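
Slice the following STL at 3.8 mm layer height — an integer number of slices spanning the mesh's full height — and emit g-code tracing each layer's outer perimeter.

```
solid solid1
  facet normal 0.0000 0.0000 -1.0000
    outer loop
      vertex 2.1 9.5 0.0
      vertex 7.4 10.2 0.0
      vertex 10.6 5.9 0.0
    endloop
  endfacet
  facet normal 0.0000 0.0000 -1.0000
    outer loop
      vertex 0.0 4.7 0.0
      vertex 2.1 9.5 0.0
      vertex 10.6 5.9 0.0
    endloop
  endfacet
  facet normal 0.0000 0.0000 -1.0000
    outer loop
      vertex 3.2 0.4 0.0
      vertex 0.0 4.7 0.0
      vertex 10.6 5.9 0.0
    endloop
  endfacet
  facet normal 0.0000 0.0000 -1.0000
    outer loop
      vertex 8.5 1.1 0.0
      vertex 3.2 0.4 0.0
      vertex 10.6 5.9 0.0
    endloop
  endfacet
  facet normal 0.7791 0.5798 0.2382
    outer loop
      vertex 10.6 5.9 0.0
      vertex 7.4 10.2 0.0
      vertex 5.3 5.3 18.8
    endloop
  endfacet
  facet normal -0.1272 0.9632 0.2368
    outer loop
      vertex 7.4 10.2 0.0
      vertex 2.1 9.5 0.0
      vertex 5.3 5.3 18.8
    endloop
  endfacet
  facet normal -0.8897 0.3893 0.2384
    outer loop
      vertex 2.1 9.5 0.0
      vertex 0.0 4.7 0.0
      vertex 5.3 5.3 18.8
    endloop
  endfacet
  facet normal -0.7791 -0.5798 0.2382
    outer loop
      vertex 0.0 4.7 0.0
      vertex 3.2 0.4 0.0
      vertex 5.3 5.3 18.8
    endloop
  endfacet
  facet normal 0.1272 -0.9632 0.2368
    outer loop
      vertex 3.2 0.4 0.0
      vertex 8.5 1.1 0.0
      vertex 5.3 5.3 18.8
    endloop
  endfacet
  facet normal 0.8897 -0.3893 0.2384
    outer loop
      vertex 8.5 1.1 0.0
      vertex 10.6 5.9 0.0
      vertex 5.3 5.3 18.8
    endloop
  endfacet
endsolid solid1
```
; perimeter-only toolpath
G21 ; units = mm
G90 ; absolute positioning
G28 ; home
; layer 1
G0 Z3.8
G0 X9.5 Y5.8
G1 X7.0 Y9.2
G1 X2.7 Y8.7
G1 X1.1 Y4.8
G1 X3.6 Y1.4
G1 X7.9 Y1.9
G1 X9.5 Y5.8
; layer 2
G0 Z7.5
G0 X8.5 Y5.7
G1 X6.6 Y8.2
G1 X3.4 Y7.8
G1 X2.1 Y4.9
G1 X4.0 Y2.4
G1 X7.2 Y2.8
G1 X8.5 Y5.7
; layer 3
G0 Z11.3
G0 X7.4 Y5.5
G1 X6.1 Y7.3
G1 X4.0 Y7.0
G1 X3.2 Y5.1
G1 X4.5 Y3.3
G1 X6.6 Y3.6
G1 X7.4 Y5.5
; layer 4
G0 Z15.0
G0 X6.4 Y5.4
G1 X5.7 Y6.3
G1 X4.7 Y6.1
G1 X4.2 Y5.2
G1 X4.9 Y4.3
G1 X5.9 Y4.5
G1 X6.4 Y5.4
M2 ; end

The solid is a regular 6-sided pyramid, base circumscribed radius ≈ 5.3 mm, apex at z ≈ 18.8 mm. Slicing at Δz = 3.8 mm — 5 equal slices spanning the solid's height, so layer i sits at z = i·h/5 — gives 4 non-empty perimeters. Each is a 6-segment closed polygon; G0 lifts to the layer z and rapids to the start vertex, then G1 traces the edges. The cross-section shrinks linearly with z (the slice at the apex is degenerate and omitted).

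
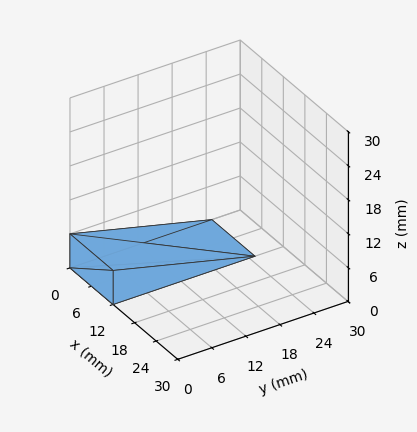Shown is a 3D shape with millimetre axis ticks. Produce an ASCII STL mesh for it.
Reading the render: the shape is a wedge (ramp): 12 × 25 mm base, rising to 6 mm along the y=0 edge and sloping linearly to z=0 at y=25 (dimensions read to the nearest mm from the axis ticks). For the STL, each face is triangulated and given an outward normal.

solid part
  facet normal 0.0000 0.0000 -1.0000
    outer loop
      vertex 12.000 25.000 0.000
      vertex 12.000 0.000 0.000
      vertex 0.000 0.000 0.000
    endloop
  endfacet
  facet normal 0.0000 0.0000 -1.0000
    outer loop
      vertex 0.000 25.000 0.000
      vertex 12.000 25.000 0.000
      vertex 0.000 0.000 0.000
    endloop
  endfacet
  facet normal 0.0000 -1.0000 0.0000
    outer loop
      vertex 0.000 0.000 0.000
      vertex 12.000 0.000 0.000
      vertex 12.000 0.000 6.000
    endloop
  endfacet
  facet normal 0.0000 -1.0000 0.0000
    outer loop
      vertex 0.000 0.000 0.000
      vertex 12.000 0.000 6.000
      vertex 0.000 0.000 6.000
    endloop
  endfacet
  facet normal 0.0000 0.2334 0.9724
    outer loop
      vertex 0.000 0.000 6.000
      vertex 12.000 0.000 6.000
      vertex 12.000 25.000 0.000
    endloop
  endfacet
  facet normal 0.0000 0.2334 0.9724
    outer loop
      vertex 0.000 0.000 6.000
      vertex 12.000 25.000 0.000
      vertex 0.000 25.000 0.000
    endloop
  endfacet
  facet normal -1.0000 0.0000 0.0000
    outer loop
      vertex 0.000 0.000 6.000
      vertex 0.000 25.000 0.000
      vertex 0.000 0.000 0.000
    endloop
  endfacet
  facet normal 1.0000 0.0000 0.0000
    outer loop
      vertex 12.000 0.000 0.000
      vertex 12.000 25.000 0.000
      vertex 12.000 0.000 6.000
    endloop
  endfacet
endsolid part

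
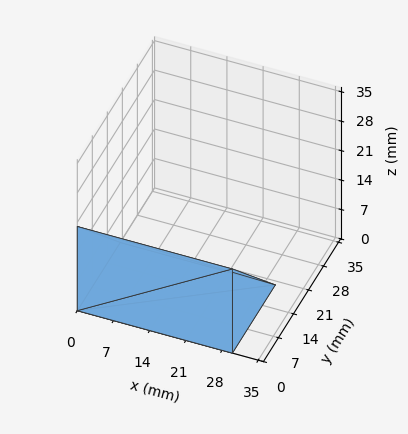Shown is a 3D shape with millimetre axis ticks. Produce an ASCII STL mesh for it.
Reading the render: the shape is a wedge (ramp): 30 × 20 mm base, rising to 20 mm along the y=0 edge and sloping linearly to z=0 at y=20 (dimensions read to the nearest mm from the axis ticks). For the STL, each face is triangulated and given an outward normal.

solid part
  facet normal 0.0000 0.0000 -1.0000
    outer loop
      vertex 30.000 20.000 0.000
      vertex 30.000 0.000 0.000
      vertex 0.000 0.000 0.000
    endloop
  endfacet
  facet normal 0.0000 0.0000 -1.0000
    outer loop
      vertex 0.000 20.000 0.000
      vertex 30.000 20.000 0.000
      vertex 0.000 0.000 0.000
    endloop
  endfacet
  facet normal 0.0000 -1.0000 0.0000
    outer loop
      vertex 0.000 0.000 0.000
      vertex 30.000 0.000 0.000
      vertex 30.000 0.000 20.000
    endloop
  endfacet
  facet normal 0.0000 -1.0000 0.0000
    outer loop
      vertex 0.000 0.000 0.000
      vertex 30.000 0.000 20.000
      vertex 0.000 0.000 20.000
    endloop
  endfacet
  facet normal 0.0000 0.7071 0.7071
    outer loop
      vertex 0.000 0.000 20.000
      vertex 30.000 0.000 20.000
      vertex 30.000 20.000 0.000
    endloop
  endfacet
  facet normal 0.0000 0.7071 0.7071
    outer loop
      vertex 0.000 0.000 20.000
      vertex 30.000 20.000 0.000
      vertex 0.000 20.000 0.000
    endloop
  endfacet
  facet normal -1.0000 0.0000 0.0000
    outer loop
      vertex 0.000 0.000 20.000
      vertex 0.000 20.000 0.000
      vertex 0.000 0.000 0.000
    endloop
  endfacet
  facet normal 1.0000 0.0000 0.0000
    outer loop
      vertex 30.000 0.000 0.000
      vertex 30.000 20.000 0.000
      vertex 30.000 0.000 20.000
    endloop
  endfacet
endsolid part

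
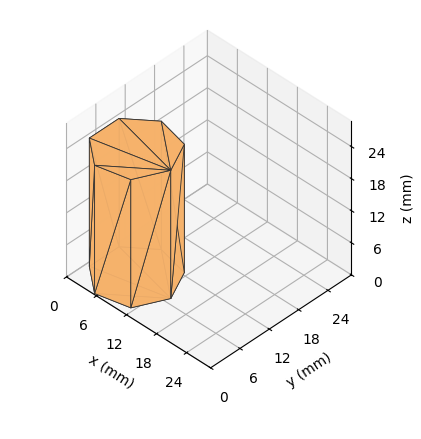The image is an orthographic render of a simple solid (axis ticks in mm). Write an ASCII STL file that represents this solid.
Reading the render: the shape is a regular 7-sided prism (a cylinder approximated with 7 flat sides), circumscribed radius ≈ 7 mm, height ≈ 24 mm (dimensions read to the nearest mm from the axis ticks). For the STL, each face is triangulated and given an outward normal.

solid part
  facet normal 0.0000 0.0000 -1.0000
    outer loop
      vertex 5.44 13.82 0.00
      vertex 11.36 12.47 0.00
      vertex 14.00 7.00 0.00
    endloop
  endfacet
  facet normal 0.0000 0.0000 -1.0000
    outer loop
      vertex 0.69 10.04 0.00
      vertex 5.44 13.82 0.00
      vertex 14.00 7.00 0.00
    endloop
  endfacet
  facet normal 0.0000 0.0000 -1.0000
    outer loop
      vertex 0.69 3.96 0.00
      vertex 0.69 10.04 0.00
      vertex 14.00 7.00 0.00
    endloop
  endfacet
  facet normal 0.0000 0.0000 -1.0000
    outer loop
      vertex 5.44 0.18 0.00
      vertex 0.69 3.96 0.00
      vertex 14.00 7.00 0.00
    endloop
  endfacet
  facet normal 0.0000 0.0000 -1.0000
    outer loop
      vertex 11.36 1.53 0.00
      vertex 5.44 0.18 0.00
      vertex 14.00 7.00 0.00
    endloop
  endfacet
  facet normal 0.0000 0.0000 1.0000
    outer loop
      vertex 14.00 7.00 24.00
      vertex 11.36 12.47 24.00
      vertex 5.44 13.82 24.00
    endloop
  endfacet
  facet normal 0.0000 0.0000 1.0000
    outer loop
      vertex 14.00 7.00 24.00
      vertex 5.44 13.82 24.00
      vertex 0.69 10.04 24.00
    endloop
  endfacet
  facet normal 0.0000 0.0000 1.0000
    outer loop
      vertex 14.00 7.00 24.00
      vertex 0.69 10.04 24.00
      vertex 0.69 3.96 24.00
    endloop
  endfacet
  facet normal 0.0000 0.0000 1.0000
    outer loop
      vertex 14.00 7.00 24.00
      vertex 0.69 3.96 24.00
      vertex 5.44 0.18 24.00
    endloop
  endfacet
  facet normal 0.0000 0.0000 1.0000
    outer loop
      vertex 14.00 7.00 24.00
      vertex 5.44 0.18 24.00
      vertex 11.36 1.53 24.00
    endloop
  endfacet
  facet normal 0.9006 0.4347 0.0000
    outer loop
      vertex 14.00 7.00 0.00
      vertex 11.36 12.47 0.00
      vertex 11.36 12.47 24.00
    endloop
  endfacet
  facet normal 0.9006 0.4347 0.0000
    outer loop
      vertex 14.00 7.00 0.00
      vertex 11.36 12.47 24.00
      vertex 14.00 7.00 24.00
    endloop
  endfacet
  facet normal 0.2223 0.9750 0.0000
    outer loop
      vertex 11.36 12.47 0.00
      vertex 5.44 13.82 0.00
      vertex 5.44 13.82 24.00
    endloop
  endfacet
  facet normal 0.2223 0.9750 0.0000
    outer loop
      vertex 11.36 12.47 0.00
      vertex 5.44 13.82 24.00
      vertex 11.36 12.47 24.00
    endloop
  endfacet
  facet normal -0.6227 0.7825 0.0000
    outer loop
      vertex 5.44 13.82 0.00
      vertex 0.69 10.04 0.00
      vertex 0.69 10.04 24.00
    endloop
  endfacet
  facet normal -0.6227 0.7825 0.0000
    outer loop
      vertex 5.44 13.82 0.00
      vertex 0.69 10.04 24.00
      vertex 5.44 13.82 24.00
    endloop
  endfacet
  facet normal -1.0000 0.0000 0.0000
    outer loop
      vertex 0.69 10.04 0.00
      vertex 0.69 3.96 0.00
      vertex 0.69 3.96 24.00
    endloop
  endfacet
  facet normal -1.0000 0.0000 0.0000
    outer loop
      vertex 0.69 10.04 0.00
      vertex 0.69 3.96 24.00
      vertex 0.69 10.04 24.00
    endloop
  endfacet
  facet normal -0.6227 -0.7825 0.0000
    outer loop
      vertex 0.69 3.96 0.00
      vertex 5.44 0.18 0.00
      vertex 5.44 0.18 24.00
    endloop
  endfacet
  facet normal -0.6227 -0.7825 0.0000
    outer loop
      vertex 0.69 3.96 0.00
      vertex 5.44 0.18 24.00
      vertex 0.69 3.96 24.00
    endloop
  endfacet
  facet normal 0.2223 -0.9750 0.0000
    outer loop
      vertex 5.44 0.18 0.00
      vertex 11.36 1.53 0.00
      vertex 11.36 1.53 24.00
    endloop
  endfacet
  facet normal 0.2223 -0.9750 0.0000
    outer loop
      vertex 5.44 0.18 0.00
      vertex 11.36 1.53 24.00
      vertex 5.44 0.18 24.00
    endloop
  endfacet
  facet normal 0.9006 -0.4347 0.0000
    outer loop
      vertex 11.36 1.53 0.00
      vertex 14.00 7.00 0.00
      vertex 14.00 7.00 24.00
    endloop
  endfacet
  facet normal 0.9006 -0.4347 0.0000
    outer loop
      vertex 11.36 1.53 0.00
      vertex 14.00 7.00 24.00
      vertex 11.36 1.53 24.00
    endloop
  endfacet
endsolid part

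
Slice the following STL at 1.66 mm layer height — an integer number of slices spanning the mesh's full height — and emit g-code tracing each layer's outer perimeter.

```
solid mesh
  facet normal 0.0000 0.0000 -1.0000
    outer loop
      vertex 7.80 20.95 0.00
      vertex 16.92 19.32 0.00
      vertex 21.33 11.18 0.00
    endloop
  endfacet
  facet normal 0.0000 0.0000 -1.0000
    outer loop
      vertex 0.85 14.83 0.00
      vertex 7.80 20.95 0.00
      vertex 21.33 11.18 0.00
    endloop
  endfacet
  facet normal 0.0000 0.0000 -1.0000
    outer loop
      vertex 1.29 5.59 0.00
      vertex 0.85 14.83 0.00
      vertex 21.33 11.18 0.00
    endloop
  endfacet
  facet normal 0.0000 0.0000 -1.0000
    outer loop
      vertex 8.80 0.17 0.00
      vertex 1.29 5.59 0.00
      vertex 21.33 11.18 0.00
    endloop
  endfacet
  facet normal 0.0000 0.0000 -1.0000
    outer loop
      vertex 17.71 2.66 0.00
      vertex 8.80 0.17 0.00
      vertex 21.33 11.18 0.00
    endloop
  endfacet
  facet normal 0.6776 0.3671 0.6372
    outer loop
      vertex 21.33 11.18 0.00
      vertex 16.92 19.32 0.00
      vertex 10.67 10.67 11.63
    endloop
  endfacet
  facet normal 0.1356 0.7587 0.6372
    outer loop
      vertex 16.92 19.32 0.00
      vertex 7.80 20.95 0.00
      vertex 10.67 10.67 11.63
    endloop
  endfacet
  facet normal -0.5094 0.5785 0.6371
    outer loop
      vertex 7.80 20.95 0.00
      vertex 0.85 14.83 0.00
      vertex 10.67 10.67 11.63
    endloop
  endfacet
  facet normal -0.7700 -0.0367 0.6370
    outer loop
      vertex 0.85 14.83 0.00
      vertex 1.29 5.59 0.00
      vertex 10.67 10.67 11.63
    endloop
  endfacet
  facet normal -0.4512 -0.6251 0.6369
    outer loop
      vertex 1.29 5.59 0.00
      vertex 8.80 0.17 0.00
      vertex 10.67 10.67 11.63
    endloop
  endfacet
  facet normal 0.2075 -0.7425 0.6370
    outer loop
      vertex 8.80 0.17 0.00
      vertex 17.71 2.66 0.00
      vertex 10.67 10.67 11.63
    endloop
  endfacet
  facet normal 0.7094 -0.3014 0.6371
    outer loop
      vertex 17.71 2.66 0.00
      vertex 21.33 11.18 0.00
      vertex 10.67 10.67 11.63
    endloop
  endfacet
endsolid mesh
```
; perimeter-only toolpath
G21 ; units = mm
G90 ; absolute positioning
G28 ; home
; layer 1
G0 Z1.66
G0 X19.81 Y11.11
G1 X16.03 Y18.08
G1 X8.21 Y19.48
G1 X2.25 Y14.24
G1 X2.63 Y6.32
G1 X9.07 Y1.67
G1 X16.70 Y3.80
G1 X19.81 Y11.11
; layer 2
G0 Z3.32
G0 X18.28 Y11.03
G1 X15.13 Y16.85
G1 X8.62 Y18.01
G1 X3.66 Y13.64
G1 X3.97 Y7.04
G1 X9.33 Y3.17
G1 X15.70 Y4.95
G1 X18.28 Y11.03
; layer 3
G0 Z4.98
G0 X16.76 Y10.96
G1 X14.24 Y15.61
G1 X9.03 Y16.54
G1 X5.06 Y13.05
G1 X5.31 Y7.77
G1 X9.60 Y4.67
G1 X14.69 Y6.09
G1 X16.76 Y10.96
; layer 4
G0 Z6.65
G0 X15.24 Y10.89
G1 X13.35 Y14.38
G1 X9.44 Y15.08
G1 X6.46 Y12.45
G1 X6.65 Y8.49
G1 X9.87 Y6.17
G1 X13.69 Y7.24
G1 X15.24 Y10.89
; layer 5
G0 Z8.31
G0 X13.72 Y10.82
G1 X12.46 Y13.14
G1 X9.85 Y13.61
G1 X7.86 Y11.86
G1 X7.99 Y9.22
G1 X10.14 Y7.67
G1 X12.68 Y8.38
G1 X13.72 Y10.82
; layer 6
G0 Z9.97
G0 X12.19 Y10.74
G1 X11.56 Y11.91
G1 X10.26 Y12.14
G1 X9.27 Y11.26
G1 X9.33 Y9.94
G1 X10.40 Y9.17
G1 X11.68 Y9.53
G1 X12.19 Y10.74
M2 ; end

The solid is a regular 7-sided pyramid, base circumscribed radius ≈ 10.7 mm, apex at z ≈ 11.6 mm. Slicing at Δz = 1.66 mm — 7 equal slices spanning the solid's height, so layer i sits at z = i·h/7 — gives 6 non-empty perimeters. Each is a 7-segment closed polygon; G0 lifts to the layer z and rapids to the start vertex, then G1 traces the edges. The cross-section shrinks linearly with z (the slice at the apex is degenerate and omitted).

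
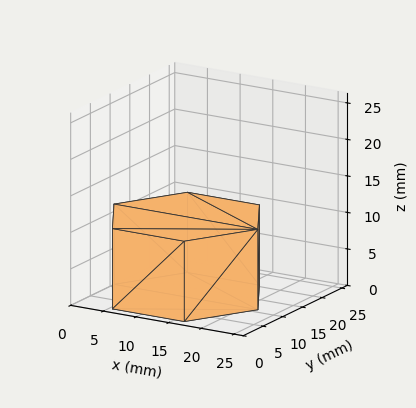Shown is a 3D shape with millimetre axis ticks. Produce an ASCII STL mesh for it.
Reading the render: the shape is a regular 6-sided prism (a cylinder approximated with 6 flat sides), circumscribed radius ≈ 11 mm, height ≈ 11 mm (dimensions read to the nearest mm from the axis ticks). For the STL, each face is triangulated and given an outward normal.

solid part
  facet normal 0.0000 0.0000 -1.0000
    outer loop
      vertex 5.500 20.526 0.000
      vertex 16.500 20.526 0.000
      vertex 22.000 11.000 0.000
    endloop
  endfacet
  facet normal 0.0000 0.0000 -1.0000
    outer loop
      vertex 0.000 11.000 0.000
      vertex 5.500 20.526 0.000
      vertex 22.000 11.000 0.000
    endloop
  endfacet
  facet normal 0.0000 0.0000 -1.0000
    outer loop
      vertex 5.500 1.474 0.000
      vertex 0.000 11.000 0.000
      vertex 22.000 11.000 0.000
    endloop
  endfacet
  facet normal 0.0000 0.0000 -1.0000
    outer loop
      vertex 16.500 1.474 0.000
      vertex 5.500 1.474 0.000
      vertex 22.000 11.000 0.000
    endloop
  endfacet
  facet normal 0.0000 0.0000 1.0000
    outer loop
      vertex 22.000 11.000 11.000
      vertex 16.500 20.526 11.000
      vertex 5.500 20.526 11.000
    endloop
  endfacet
  facet normal 0.0000 0.0000 1.0000
    outer loop
      vertex 22.000 11.000 11.000
      vertex 5.500 20.526 11.000
      vertex 0.000 11.000 11.000
    endloop
  endfacet
  facet normal 0.0000 0.0000 1.0000
    outer loop
      vertex 22.000 11.000 11.000
      vertex 0.000 11.000 11.000
      vertex 5.500 1.474 11.000
    endloop
  endfacet
  facet normal 0.0000 0.0000 1.0000
    outer loop
      vertex 22.000 11.000 11.000
      vertex 5.500 1.474 11.000
      vertex 16.500 1.474 11.000
    endloop
  endfacet
  facet normal 0.8660 0.5000 0.0000
    outer loop
      vertex 22.000 11.000 0.000
      vertex 16.500 20.526 0.000
      vertex 16.500 20.526 11.000
    endloop
  endfacet
  facet normal 0.8660 0.5000 0.0000
    outer loop
      vertex 22.000 11.000 0.000
      vertex 16.500 20.526 11.000
      vertex 22.000 11.000 11.000
    endloop
  endfacet
  facet normal 0.0000 1.0000 0.0000
    outer loop
      vertex 16.500 20.526 0.000
      vertex 5.500 20.526 0.000
      vertex 5.500 20.526 11.000
    endloop
  endfacet
  facet normal 0.0000 1.0000 0.0000
    outer loop
      vertex 16.500 20.526 0.000
      vertex 5.500 20.526 11.000
      vertex 16.500 20.526 11.000
    endloop
  endfacet
  facet normal -0.8660 0.5000 0.0000
    outer loop
      vertex 5.500 20.526 0.000
      vertex 0.000 11.000 0.000
      vertex 0.000 11.000 11.000
    endloop
  endfacet
  facet normal -0.8660 0.5000 0.0000
    outer loop
      vertex 5.500 20.526 0.000
      vertex 0.000 11.000 11.000
      vertex 5.500 20.526 11.000
    endloop
  endfacet
  facet normal -0.8660 -0.5000 0.0000
    outer loop
      vertex 0.000 11.000 0.000
      vertex 5.500 1.474 0.000
      vertex 5.500 1.474 11.000
    endloop
  endfacet
  facet normal -0.8660 -0.5000 0.0000
    outer loop
      vertex 0.000 11.000 0.000
      vertex 5.500 1.474 11.000
      vertex 0.000 11.000 11.000
    endloop
  endfacet
  facet normal 0.0000 -1.0000 0.0000
    outer loop
      vertex 5.500 1.474 0.000
      vertex 16.500 1.474 0.000
      vertex 16.500 1.474 11.000
    endloop
  endfacet
  facet normal 0.0000 -1.0000 0.0000
    outer loop
      vertex 5.500 1.474 0.000
      vertex 16.500 1.474 11.000
      vertex 5.500 1.474 11.000
    endloop
  endfacet
  facet normal 0.8660 -0.5000 0.0000
    outer loop
      vertex 16.500 1.474 0.000
      vertex 22.000 11.000 0.000
      vertex 22.000 11.000 11.000
    endloop
  endfacet
  facet normal 0.8660 -0.5000 0.0000
    outer loop
      vertex 16.500 1.474 0.000
      vertex 22.000 11.000 11.000
      vertex 16.500 1.474 11.000
    endloop
  endfacet
endsolid part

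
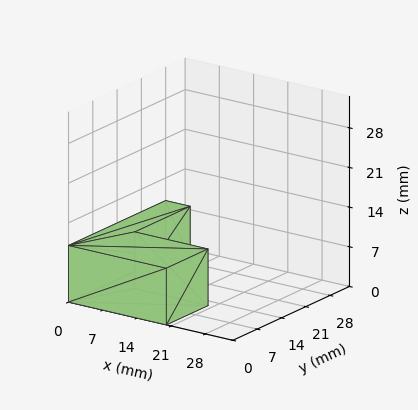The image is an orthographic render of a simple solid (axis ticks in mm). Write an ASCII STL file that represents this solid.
Reading the render: the shape is an L-shaped prism: outer 20 × 28 mm, arm thicknesses ≈ 12 mm (horizontal) and 5 mm (vertical), extruded 10 mm in z (dimensions read to the nearest mm from the axis ticks). For the STL, each face is triangulated and given an outward normal.

solid part
  facet normal 0.0000 0.0000 -1.0000
    outer loop
      vertex 20.0 12.0 0.0
      vertex 20.0 0.0 0.0
      vertex 0.0 0.0 0.0
    endloop
  endfacet
  facet normal 0.0000 0.0000 -1.0000
    outer loop
      vertex 5.0 12.0 0.0
      vertex 20.0 12.0 0.0
      vertex 0.0 0.0 0.0
    endloop
  endfacet
  facet normal 0.0000 0.0000 -1.0000
    outer loop
      vertex 5.0 28.0 0.0
      vertex 5.0 12.0 0.0
      vertex 0.0 0.0 0.0
    endloop
  endfacet
  facet normal 0.0000 0.0000 -1.0000
    outer loop
      vertex 0.0 28.0 0.0
      vertex 5.0 28.0 0.0
      vertex 0.0 0.0 0.0
    endloop
  endfacet
  facet normal 0.0000 0.0000 1.0000
    outer loop
      vertex 0.0 0.0 10.0
      vertex 20.0 0.0 10.0
      vertex 20.0 12.0 10.0
    endloop
  endfacet
  facet normal 0.0000 0.0000 1.0000
    outer loop
      vertex 0.0 0.0 10.0
      vertex 20.0 12.0 10.0
      vertex 5.0 12.0 10.0
    endloop
  endfacet
  facet normal 0.0000 0.0000 1.0000
    outer loop
      vertex 0.0 0.0 10.0
      vertex 5.0 12.0 10.0
      vertex 5.0 28.0 10.0
    endloop
  endfacet
  facet normal 0.0000 0.0000 1.0000
    outer loop
      vertex 0.0 0.0 10.0
      vertex 5.0 28.0 10.0
      vertex 0.0 28.0 10.0
    endloop
  endfacet
  facet normal 0.0000 -1.0000 0.0000
    outer loop
      vertex 0.0 0.0 0.0
      vertex 20.0 0.0 0.0
      vertex 20.0 0.0 10.0
    endloop
  endfacet
  facet normal 0.0000 -1.0000 0.0000
    outer loop
      vertex 0.0 0.0 0.0
      vertex 20.0 0.0 10.0
      vertex 0.0 0.0 10.0
    endloop
  endfacet
  facet normal 1.0000 0.0000 0.0000
    outer loop
      vertex 20.0 0.0 0.0
      vertex 20.0 12.0 0.0
      vertex 20.0 12.0 10.0
    endloop
  endfacet
  facet normal 1.0000 0.0000 0.0000
    outer loop
      vertex 20.0 0.0 0.0
      vertex 20.0 12.0 10.0
      vertex 20.0 0.0 10.0
    endloop
  endfacet
  facet normal 0.0000 1.0000 0.0000
    outer loop
      vertex 20.0 12.0 0.0
      vertex 5.0 12.0 0.0
      vertex 5.0 12.0 10.0
    endloop
  endfacet
  facet normal 0.0000 1.0000 0.0000
    outer loop
      vertex 20.0 12.0 0.0
      vertex 5.0 12.0 10.0
      vertex 20.0 12.0 10.0
    endloop
  endfacet
  facet normal 1.0000 0.0000 0.0000
    outer loop
      vertex 5.0 12.0 0.0
      vertex 5.0 28.0 0.0
      vertex 5.0 28.0 10.0
    endloop
  endfacet
  facet normal 1.0000 0.0000 0.0000
    outer loop
      vertex 5.0 12.0 0.0
      vertex 5.0 28.0 10.0
      vertex 5.0 12.0 10.0
    endloop
  endfacet
  facet normal 0.0000 1.0000 0.0000
    outer loop
      vertex 5.0 28.0 0.0
      vertex 0.0 28.0 0.0
      vertex 0.0 28.0 10.0
    endloop
  endfacet
  facet normal 0.0000 1.0000 0.0000
    outer loop
      vertex 5.0 28.0 0.0
      vertex 0.0 28.0 10.0
      vertex 5.0 28.0 10.0
    endloop
  endfacet
  facet normal -1.0000 0.0000 0.0000
    outer loop
      vertex 0.0 28.0 0.0
      vertex 0.0 0.0 0.0
      vertex 0.0 0.0 10.0
    endloop
  endfacet
  facet normal -1.0000 0.0000 0.0000
    outer loop
      vertex 0.0 28.0 0.0
      vertex 0.0 0.0 10.0
      vertex 0.0 28.0 10.0
    endloop
  endfacet
endsolid part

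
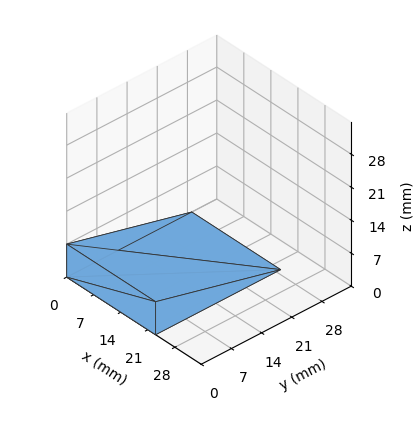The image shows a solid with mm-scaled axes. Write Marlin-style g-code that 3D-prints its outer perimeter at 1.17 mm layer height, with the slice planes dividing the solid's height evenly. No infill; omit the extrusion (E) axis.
Reading the render: the shape is a wedge (ramp): 23 × 29 mm base, rising to 7 mm along the y=0 edge and sloping linearly to z=0 at y=29 (dimensions read to the nearest mm from the axis ticks). For the g-code, the solid's height is divided into equal slices at the stated Δz and each level perimeter traced with G1 moves after a G0 lift.

; perimeter-only toolpath
G21 ; units = mm
G90 ; absolute positioning
G28 ; home
; layer 1
G0 Z1.17
G0 X0.00 Y0.00
G1 X23.00 Y0.00
G1 X23.00 Y24.17
G1 X0.00 Y24.17
G1 X0.00 Y0.00
; layer 2
G0 Z2.33
G0 X0.00 Y0.00
G1 X23.00 Y0.00
G1 X23.00 Y19.33
G1 X0.00 Y19.33
G1 X0.00 Y0.00
; layer 3
G0 Z3.50
G0 X0.00 Y0.00
G1 X23.00 Y0.00
G1 X23.00 Y14.50
G1 X0.00 Y14.50
G1 X0.00 Y0.00
; layer 4
G0 Z4.67
G0 X0.00 Y0.00
G1 X23.00 Y0.00
G1 X23.00 Y9.67
G1 X0.00 Y9.67
G1 X0.00 Y0.00
; layer 5
G0 Z5.83
G0 X0.00 Y0.00
G1 X23.00 Y0.00
G1 X23.00 Y4.83
G1 X0.00 Y4.83
G1 X0.00 Y0.00
M2 ; end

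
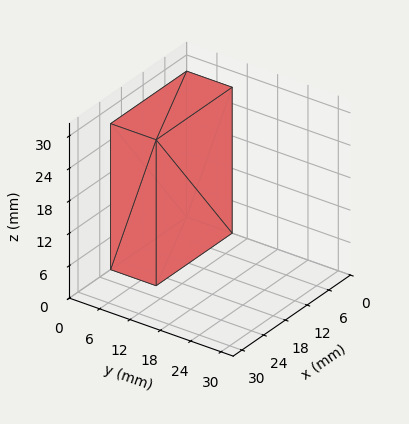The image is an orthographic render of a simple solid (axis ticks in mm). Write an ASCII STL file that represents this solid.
Reading the render: the shape is a rectangular box, roughly 21 × 9 mm footprint and 27 mm tall (dimensions read to the nearest mm from the axis ticks). For the STL, each face is triangulated and given an outward normal.

solid part
  facet normal 0.0000 0.0000 -1.0000
    outer loop
      vertex 21.000 9.000 0.000
      vertex 21.000 0.000 0.000
      vertex 0.000 0.000 0.000
    endloop
  endfacet
  facet normal 0.0000 0.0000 -1.0000
    outer loop
      vertex 0.000 9.000 0.000
      vertex 21.000 9.000 0.000
      vertex 0.000 0.000 0.000
    endloop
  endfacet
  facet normal 0.0000 0.0000 1.0000
    outer loop
      vertex 0.000 0.000 27.000
      vertex 21.000 0.000 27.000
      vertex 21.000 9.000 27.000
    endloop
  endfacet
  facet normal 0.0000 0.0000 1.0000
    outer loop
      vertex 0.000 0.000 27.000
      vertex 21.000 9.000 27.000
      vertex 0.000 9.000 27.000
    endloop
  endfacet
  facet normal 0.0000 -1.0000 0.0000
    outer loop
      vertex 0.000 0.000 0.000
      vertex 21.000 0.000 0.000
      vertex 21.000 0.000 27.000
    endloop
  endfacet
  facet normal 0.0000 -1.0000 0.0000
    outer loop
      vertex 0.000 0.000 0.000
      vertex 21.000 0.000 27.000
      vertex 0.000 0.000 27.000
    endloop
  endfacet
  facet normal 0.0000 1.0000 0.0000
    outer loop
      vertex 21.000 9.000 27.000
      vertex 21.000 9.000 0.000
      vertex 0.000 9.000 0.000
    endloop
  endfacet
  facet normal 0.0000 1.0000 0.0000
    outer loop
      vertex 0.000 9.000 27.000
      vertex 21.000 9.000 27.000
      vertex 0.000 9.000 0.000
    endloop
  endfacet
  facet normal -1.0000 0.0000 0.0000
    outer loop
      vertex 0.000 9.000 27.000
      vertex 0.000 9.000 0.000
      vertex 0.000 0.000 0.000
    endloop
  endfacet
  facet normal -1.0000 0.0000 0.0000
    outer loop
      vertex 0.000 0.000 27.000
      vertex 0.000 9.000 27.000
      vertex 0.000 0.000 0.000
    endloop
  endfacet
  facet normal 1.0000 0.0000 0.0000
    outer loop
      vertex 21.000 0.000 0.000
      vertex 21.000 9.000 0.000
      vertex 21.000 9.000 27.000
    endloop
  endfacet
  facet normal 1.0000 0.0000 0.0000
    outer loop
      vertex 21.000 0.000 0.000
      vertex 21.000 9.000 27.000
      vertex 21.000 0.000 27.000
    endloop
  endfacet
endsolid part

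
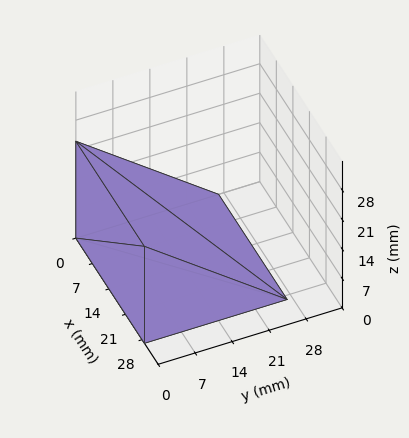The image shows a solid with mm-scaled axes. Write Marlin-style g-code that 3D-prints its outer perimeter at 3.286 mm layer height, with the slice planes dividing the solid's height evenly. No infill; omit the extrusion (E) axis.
Reading the render: the shape is a wedge (ramp): 29 × 27 mm base, rising to 23 mm along the y=0 edge and sloping linearly to z=0 at y=27 (dimensions read to the nearest mm from the axis ticks). For the g-code, the solid's height is divided into equal slices at the stated Δz and each level perimeter traced with G1 moves after a G0 lift.

; perimeter-only toolpath
G21 ; units = mm
G90 ; absolute positioning
G28 ; home
; layer 1
G0 Z3.286
G0 X0.000 Y0.000
G1 X29.000 Y0.000
G1 X29.000 Y23.143
G1 X0.000 Y23.143
G1 X0.000 Y0.000
; layer 2
G0 Z6.571
G0 X0.000 Y0.000
G1 X29.000 Y0.000
G1 X29.000 Y19.286
G1 X0.000 Y19.286
G1 X0.000 Y0.000
; layer 3
G0 Z9.857
G0 X0.000 Y0.000
G1 X29.000 Y0.000
G1 X29.000 Y15.429
G1 X0.000 Y15.429
G1 X0.000 Y0.000
; layer 4
G0 Z13.143
G0 X0.000 Y0.000
G1 X29.000 Y0.000
G1 X29.000 Y11.571
G1 X0.000 Y11.571
G1 X0.000 Y0.000
; layer 5
G0 Z16.429
G0 X0.000 Y0.000
G1 X29.000 Y0.000
G1 X29.000 Y7.714
G1 X0.000 Y7.714
G1 X0.000 Y0.000
; layer 6
G0 Z19.714
G0 X0.000 Y0.000
G1 X29.000 Y0.000
G1 X29.000 Y3.857
G1 X0.000 Y3.857
G1 X0.000 Y0.000
M2 ; end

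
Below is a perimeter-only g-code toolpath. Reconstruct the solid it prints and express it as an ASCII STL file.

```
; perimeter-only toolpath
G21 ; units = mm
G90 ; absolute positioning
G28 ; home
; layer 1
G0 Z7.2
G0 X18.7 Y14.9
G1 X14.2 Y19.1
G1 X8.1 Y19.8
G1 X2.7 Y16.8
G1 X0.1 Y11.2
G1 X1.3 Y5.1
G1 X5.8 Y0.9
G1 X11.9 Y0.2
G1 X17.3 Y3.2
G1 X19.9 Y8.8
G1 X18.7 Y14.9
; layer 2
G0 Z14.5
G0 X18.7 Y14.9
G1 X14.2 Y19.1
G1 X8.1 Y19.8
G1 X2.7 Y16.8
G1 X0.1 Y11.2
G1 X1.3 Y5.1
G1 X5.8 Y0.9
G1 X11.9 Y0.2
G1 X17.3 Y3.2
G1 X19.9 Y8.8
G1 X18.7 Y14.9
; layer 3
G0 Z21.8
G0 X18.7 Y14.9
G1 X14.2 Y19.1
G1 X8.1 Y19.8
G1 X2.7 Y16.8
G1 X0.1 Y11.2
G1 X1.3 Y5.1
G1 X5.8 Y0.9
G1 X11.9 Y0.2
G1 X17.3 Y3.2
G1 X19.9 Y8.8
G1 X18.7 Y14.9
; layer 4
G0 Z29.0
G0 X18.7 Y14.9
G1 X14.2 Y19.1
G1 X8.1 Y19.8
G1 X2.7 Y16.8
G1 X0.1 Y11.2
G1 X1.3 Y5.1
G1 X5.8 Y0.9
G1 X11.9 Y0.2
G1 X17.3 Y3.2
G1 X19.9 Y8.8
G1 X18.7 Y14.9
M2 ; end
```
solid part
  facet normal 0.0000 0.0000 -1.0000
    outer loop
      vertex 8.1 19.8 0.0
      vertex 14.2 19.1 0.0
      vertex 18.7 14.9 0.0
    endloop
  endfacet
  facet normal 0.0000 0.0000 -1.0000
    outer loop
      vertex 2.7 16.8 0.0
      vertex 8.1 19.8 0.0
      vertex 18.7 14.9 0.0
    endloop
  endfacet
  facet normal 0.0000 0.0000 -1.0000
    outer loop
      vertex 0.1 11.2 0.0
      vertex 2.7 16.8 0.0
      vertex 18.7 14.9 0.0
    endloop
  endfacet
  facet normal 0.0000 0.0000 -1.0000
    outer loop
      vertex 1.3 5.1 0.0
      vertex 0.1 11.2 0.0
      vertex 18.7 14.9 0.0
    endloop
  endfacet
  facet normal 0.0000 0.0000 -1.0000
    outer loop
      vertex 5.8 0.9 0.0
      vertex 1.3 5.1 0.0
      vertex 18.7 14.9 0.0
    endloop
  endfacet
  facet normal 0.0000 0.0000 -1.0000
    outer loop
      vertex 11.9 0.2 0.0
      vertex 5.8 0.9 0.0
      vertex 18.7 14.9 0.0
    endloop
  endfacet
  facet normal 0.0000 0.0000 -1.0000
    outer loop
      vertex 17.3 3.2 0.0
      vertex 11.9 0.2 0.0
      vertex 18.7 14.9 0.0
    endloop
  endfacet
  facet normal 0.0000 0.0000 -1.0000
    outer loop
      vertex 19.9 8.8 0.0
      vertex 17.3 3.2 0.0
      vertex 18.7 14.9 0.0
    endloop
  endfacet
  facet normal 0.0000 0.0000 1.0000
    outer loop
      vertex 18.7 14.9 29.0
      vertex 14.2 19.1 29.0
      vertex 8.1 19.8 29.0
    endloop
  endfacet
  facet normal 0.0000 0.0000 1.0000
    outer loop
      vertex 18.7 14.9 29.0
      vertex 8.1 19.8 29.0
      vertex 2.7 16.8 29.0
    endloop
  endfacet
  facet normal 0.0000 0.0000 1.0000
    outer loop
      vertex 18.7 14.9 29.0
      vertex 2.7 16.8 29.0
      vertex 0.1 11.2 29.0
    endloop
  endfacet
  facet normal 0.0000 0.0000 1.0000
    outer loop
      vertex 18.7 14.9 29.0
      vertex 0.1 11.2 29.0
      vertex 1.3 5.1 29.0
    endloop
  endfacet
  facet normal 0.0000 0.0000 1.0000
    outer loop
      vertex 18.7 14.9 29.0
      vertex 1.3 5.1 29.0
      vertex 5.8 0.9 29.0
    endloop
  endfacet
  facet normal 0.0000 0.0000 1.0000
    outer loop
      vertex 18.7 14.9 29.0
      vertex 5.8 0.9 29.0
      vertex 11.9 0.2 29.0
    endloop
  endfacet
  facet normal 0.0000 0.0000 1.0000
    outer loop
      vertex 18.7 14.9 29.0
      vertex 11.9 0.2 29.0
      vertex 17.3 3.2 29.0
    endloop
  endfacet
  facet normal 0.0000 0.0000 1.0000
    outer loop
      vertex 18.7 14.9 29.0
      vertex 17.3 3.2 29.0
      vertex 19.9 8.8 29.0
    endloop
  endfacet
  facet normal 0.6823 0.7311 0.0000
    outer loop
      vertex 18.7 14.9 0.0
      vertex 14.2 19.1 0.0
      vertex 14.2 19.1 29.0
    endloop
  endfacet
  facet normal 0.6823 0.7311 0.0000
    outer loop
      vertex 18.7 14.9 0.0
      vertex 14.2 19.1 29.0
      vertex 18.7 14.9 29.0
    endloop
  endfacet
  facet normal 0.1140 0.9935 0.0000
    outer loop
      vertex 14.2 19.1 0.0
      vertex 8.1 19.8 0.0
      vertex 8.1 19.8 29.0
    endloop
  endfacet
  facet normal 0.1140 0.9935 0.0000
    outer loop
      vertex 14.2 19.1 0.0
      vertex 8.1 19.8 29.0
      vertex 14.2 19.1 29.0
    endloop
  endfacet
  facet normal -0.4856 0.8742 0.0000
    outer loop
      vertex 8.1 19.8 0.0
      vertex 2.7 16.8 0.0
      vertex 2.7 16.8 29.0
    endloop
  endfacet
  facet normal -0.4856 0.8742 0.0000
    outer loop
      vertex 8.1 19.8 0.0
      vertex 2.7 16.8 29.0
      vertex 8.1 19.8 29.0
    endloop
  endfacet
  facet normal -0.9070 0.4211 0.0000
    outer loop
      vertex 2.7 16.8 0.0
      vertex 0.1 11.2 0.0
      vertex 0.1 11.2 29.0
    endloop
  endfacet
  facet normal -0.9070 0.4211 0.0000
    outer loop
      vertex 2.7 16.8 0.0
      vertex 0.1 11.2 29.0
      vertex 2.7 16.8 29.0
    endloop
  endfacet
  facet normal -0.9812 -0.1930 0.0000
    outer loop
      vertex 0.1 11.2 0.0
      vertex 1.3 5.1 0.0
      vertex 1.3 5.1 29.0
    endloop
  endfacet
  facet normal -0.9812 -0.1930 0.0000
    outer loop
      vertex 0.1 11.2 0.0
      vertex 1.3 5.1 29.0
      vertex 0.1 11.2 29.0
    endloop
  endfacet
  facet normal -0.6823 -0.7311 0.0000
    outer loop
      vertex 1.3 5.1 0.0
      vertex 5.8 0.9 0.0
      vertex 5.8 0.9 29.0
    endloop
  endfacet
  facet normal -0.6823 -0.7311 0.0000
    outer loop
      vertex 1.3 5.1 0.0
      vertex 5.8 0.9 29.0
      vertex 1.3 5.1 29.0
    endloop
  endfacet
  facet normal -0.1140 -0.9935 0.0000
    outer loop
      vertex 5.8 0.9 0.0
      vertex 11.9 0.2 0.0
      vertex 11.9 0.2 29.0
    endloop
  endfacet
  facet normal -0.1140 -0.9935 0.0000
    outer loop
      vertex 5.8 0.9 0.0
      vertex 11.9 0.2 29.0
      vertex 5.8 0.9 29.0
    endloop
  endfacet
  facet normal 0.4856 -0.8742 0.0000
    outer loop
      vertex 11.9 0.2 0.0
      vertex 17.3 3.2 0.0
      vertex 17.3 3.2 29.0
    endloop
  endfacet
  facet normal 0.4856 -0.8742 0.0000
    outer loop
      vertex 11.9 0.2 0.0
      vertex 17.3 3.2 29.0
      vertex 11.9 0.2 29.0
    endloop
  endfacet
  facet normal 0.9070 -0.4211 0.0000
    outer loop
      vertex 17.3 3.2 0.0
      vertex 19.9 8.8 0.0
      vertex 19.9 8.8 29.0
    endloop
  endfacet
  facet normal 0.9070 -0.4211 0.0000
    outer loop
      vertex 17.3 3.2 0.0
      vertex 19.9 8.8 29.0
      vertex 17.3 3.2 29.0
    endloop
  endfacet
  facet normal 0.9812 0.1930 0.0000
    outer loop
      vertex 19.9 8.8 0.0
      vertex 18.7 14.9 0.0
      vertex 18.7 14.9 29.0
    endloop
  endfacet
  facet normal 0.9812 0.1930 0.0000
    outer loop
      vertex 19.9 8.8 0.0
      vertex 18.7 14.9 29.0
      vertex 19.9 8.8 29.0
    endloop
  endfacet
endsolid part

The G0 Z moves step by Δz≈7.2 mm. Every layer's G1 loop is the same polygon, so the solid is a straight extrusion of it from z=0 to z≈29. Closing with flat bottom and top caps and triangulating gives 36 facets — a regular 10-sided prism (a cylinder approximated with 10 flat sides), circumscribed radius ≈ 10 mm, height ≈ 29 mm.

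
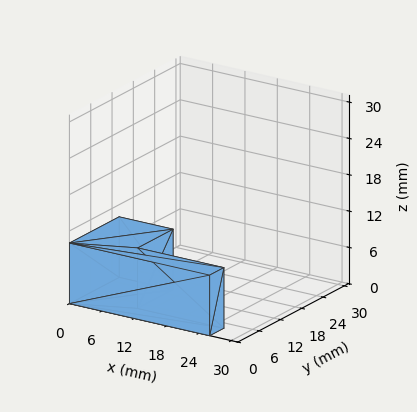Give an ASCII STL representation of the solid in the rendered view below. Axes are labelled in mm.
Reading the render: the shape is an L-shaped prism: outer 26 × 14 mm, arm thicknesses ≈ 4 mm (horizontal) and 10 mm (vertical), extruded 10 mm in z (dimensions read to the nearest mm from the axis ticks). For the STL, each face is triangulated and given an outward normal.

solid part
  facet normal 0.0000 0.0000 -1.0000
    outer loop
      vertex 26.0 4.0 0.0
      vertex 26.0 0.0 0.0
      vertex 0.0 0.0 0.0
    endloop
  endfacet
  facet normal 0.0000 0.0000 -1.0000
    outer loop
      vertex 10.0 4.0 0.0
      vertex 26.0 4.0 0.0
      vertex 0.0 0.0 0.0
    endloop
  endfacet
  facet normal 0.0000 0.0000 -1.0000
    outer loop
      vertex 10.0 14.0 0.0
      vertex 10.0 4.0 0.0
      vertex 0.0 0.0 0.0
    endloop
  endfacet
  facet normal 0.0000 0.0000 -1.0000
    outer loop
      vertex 0.0 14.0 0.0
      vertex 10.0 14.0 0.0
      vertex 0.0 0.0 0.0
    endloop
  endfacet
  facet normal 0.0000 0.0000 1.0000
    outer loop
      vertex 0.0 0.0 10.0
      vertex 26.0 0.0 10.0
      vertex 26.0 4.0 10.0
    endloop
  endfacet
  facet normal 0.0000 0.0000 1.0000
    outer loop
      vertex 0.0 0.0 10.0
      vertex 26.0 4.0 10.0
      vertex 10.0 4.0 10.0
    endloop
  endfacet
  facet normal 0.0000 0.0000 1.0000
    outer loop
      vertex 0.0 0.0 10.0
      vertex 10.0 4.0 10.0
      vertex 10.0 14.0 10.0
    endloop
  endfacet
  facet normal 0.0000 0.0000 1.0000
    outer loop
      vertex 0.0 0.0 10.0
      vertex 10.0 14.0 10.0
      vertex 0.0 14.0 10.0
    endloop
  endfacet
  facet normal 0.0000 -1.0000 0.0000
    outer loop
      vertex 0.0 0.0 0.0
      vertex 26.0 0.0 0.0
      vertex 26.0 0.0 10.0
    endloop
  endfacet
  facet normal 0.0000 -1.0000 0.0000
    outer loop
      vertex 0.0 0.0 0.0
      vertex 26.0 0.0 10.0
      vertex 0.0 0.0 10.0
    endloop
  endfacet
  facet normal 1.0000 0.0000 0.0000
    outer loop
      vertex 26.0 0.0 0.0
      vertex 26.0 4.0 0.0
      vertex 26.0 4.0 10.0
    endloop
  endfacet
  facet normal 1.0000 0.0000 0.0000
    outer loop
      vertex 26.0 0.0 0.0
      vertex 26.0 4.0 10.0
      vertex 26.0 0.0 10.0
    endloop
  endfacet
  facet normal 0.0000 1.0000 0.0000
    outer loop
      vertex 26.0 4.0 0.0
      vertex 10.0 4.0 0.0
      vertex 10.0 4.0 10.0
    endloop
  endfacet
  facet normal 0.0000 1.0000 0.0000
    outer loop
      vertex 26.0 4.0 0.0
      vertex 10.0 4.0 10.0
      vertex 26.0 4.0 10.0
    endloop
  endfacet
  facet normal 1.0000 0.0000 0.0000
    outer loop
      vertex 10.0 4.0 0.0
      vertex 10.0 14.0 0.0
      vertex 10.0 14.0 10.0
    endloop
  endfacet
  facet normal 1.0000 0.0000 0.0000
    outer loop
      vertex 10.0 4.0 0.0
      vertex 10.0 14.0 10.0
      vertex 10.0 4.0 10.0
    endloop
  endfacet
  facet normal 0.0000 1.0000 0.0000
    outer loop
      vertex 10.0 14.0 0.0
      vertex 0.0 14.0 0.0
      vertex 0.0 14.0 10.0
    endloop
  endfacet
  facet normal 0.0000 1.0000 0.0000
    outer loop
      vertex 10.0 14.0 0.0
      vertex 0.0 14.0 10.0
      vertex 10.0 14.0 10.0
    endloop
  endfacet
  facet normal -1.0000 0.0000 0.0000
    outer loop
      vertex 0.0 14.0 0.0
      vertex 0.0 0.0 0.0
      vertex 0.0 0.0 10.0
    endloop
  endfacet
  facet normal -1.0000 0.0000 0.0000
    outer loop
      vertex 0.0 14.0 0.0
      vertex 0.0 0.0 10.0
      vertex 0.0 14.0 10.0
    endloop
  endfacet
endsolid part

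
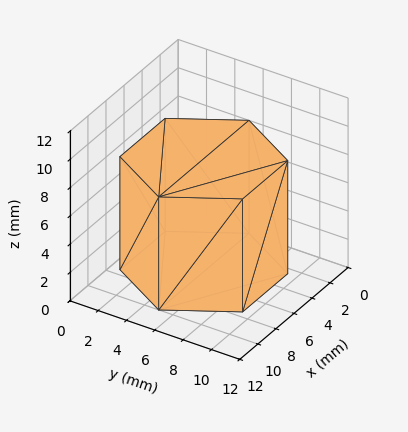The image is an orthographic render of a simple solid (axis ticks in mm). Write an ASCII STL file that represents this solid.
Reading the render: the shape is a regular 6-sided prism (a cylinder approximated with 6 flat sides), circumscribed radius ≈ 5 mm, height ≈ 8 mm (dimensions read to the nearest mm from the axis ticks). For the STL, each face is triangulated and given an outward normal.

solid part
  facet normal 0.0000 0.0000 -1.0000
    outer loop
      vertex 2.500 9.330 0.000
      vertex 7.500 9.330 0.000
      vertex 10.000 5.000 0.000
    endloop
  endfacet
  facet normal 0.0000 0.0000 -1.0000
    outer loop
      vertex 0.000 5.000 0.000
      vertex 2.500 9.330 0.000
      vertex 10.000 5.000 0.000
    endloop
  endfacet
  facet normal 0.0000 0.0000 -1.0000
    outer loop
      vertex 2.500 0.670 0.000
      vertex 0.000 5.000 0.000
      vertex 10.000 5.000 0.000
    endloop
  endfacet
  facet normal 0.0000 0.0000 -1.0000
    outer loop
      vertex 7.500 0.670 0.000
      vertex 2.500 0.670 0.000
      vertex 10.000 5.000 0.000
    endloop
  endfacet
  facet normal 0.0000 0.0000 1.0000
    outer loop
      vertex 10.000 5.000 8.000
      vertex 7.500 9.330 8.000
      vertex 2.500 9.330 8.000
    endloop
  endfacet
  facet normal 0.0000 0.0000 1.0000
    outer loop
      vertex 10.000 5.000 8.000
      vertex 2.500 9.330 8.000
      vertex 0.000 5.000 8.000
    endloop
  endfacet
  facet normal 0.0000 0.0000 1.0000
    outer loop
      vertex 10.000 5.000 8.000
      vertex 0.000 5.000 8.000
      vertex 2.500 0.670 8.000
    endloop
  endfacet
  facet normal 0.0000 0.0000 1.0000
    outer loop
      vertex 10.000 5.000 8.000
      vertex 2.500 0.670 8.000
      vertex 7.500 0.670 8.000
    endloop
  endfacet
  facet normal 0.8660 0.5000 0.0000
    outer loop
      vertex 10.000 5.000 0.000
      vertex 7.500 9.330 0.000
      vertex 7.500 9.330 8.000
    endloop
  endfacet
  facet normal 0.8660 0.5000 0.0000
    outer loop
      vertex 10.000 5.000 0.000
      vertex 7.500 9.330 8.000
      vertex 10.000 5.000 8.000
    endloop
  endfacet
  facet normal 0.0000 1.0000 0.0000
    outer loop
      vertex 7.500 9.330 0.000
      vertex 2.500 9.330 0.000
      vertex 2.500 9.330 8.000
    endloop
  endfacet
  facet normal 0.0000 1.0000 0.0000
    outer loop
      vertex 7.500 9.330 0.000
      vertex 2.500 9.330 8.000
      vertex 7.500 9.330 8.000
    endloop
  endfacet
  facet normal -0.8660 0.5000 0.0000
    outer loop
      vertex 2.500 9.330 0.000
      vertex 0.000 5.000 0.000
      vertex 0.000 5.000 8.000
    endloop
  endfacet
  facet normal -0.8660 0.5000 0.0000
    outer loop
      vertex 2.500 9.330 0.000
      vertex 0.000 5.000 8.000
      vertex 2.500 9.330 8.000
    endloop
  endfacet
  facet normal -0.8660 -0.5000 0.0000
    outer loop
      vertex 0.000 5.000 0.000
      vertex 2.500 0.670 0.000
      vertex 2.500 0.670 8.000
    endloop
  endfacet
  facet normal -0.8660 -0.5000 0.0000
    outer loop
      vertex 0.000 5.000 0.000
      vertex 2.500 0.670 8.000
      vertex 0.000 5.000 8.000
    endloop
  endfacet
  facet normal 0.0000 -1.0000 0.0000
    outer loop
      vertex 2.500 0.670 0.000
      vertex 7.500 0.670 0.000
      vertex 7.500 0.670 8.000
    endloop
  endfacet
  facet normal 0.0000 -1.0000 0.0000
    outer loop
      vertex 2.500 0.670 0.000
      vertex 7.500 0.670 8.000
      vertex 2.500 0.670 8.000
    endloop
  endfacet
  facet normal 0.8660 -0.5000 0.0000
    outer loop
      vertex 7.500 0.670 0.000
      vertex 10.000 5.000 0.000
      vertex 10.000 5.000 8.000
    endloop
  endfacet
  facet normal 0.8660 -0.5000 0.0000
    outer loop
      vertex 7.500 0.670 0.000
      vertex 10.000 5.000 8.000
      vertex 7.500 0.670 8.000
    endloop
  endfacet
endsolid part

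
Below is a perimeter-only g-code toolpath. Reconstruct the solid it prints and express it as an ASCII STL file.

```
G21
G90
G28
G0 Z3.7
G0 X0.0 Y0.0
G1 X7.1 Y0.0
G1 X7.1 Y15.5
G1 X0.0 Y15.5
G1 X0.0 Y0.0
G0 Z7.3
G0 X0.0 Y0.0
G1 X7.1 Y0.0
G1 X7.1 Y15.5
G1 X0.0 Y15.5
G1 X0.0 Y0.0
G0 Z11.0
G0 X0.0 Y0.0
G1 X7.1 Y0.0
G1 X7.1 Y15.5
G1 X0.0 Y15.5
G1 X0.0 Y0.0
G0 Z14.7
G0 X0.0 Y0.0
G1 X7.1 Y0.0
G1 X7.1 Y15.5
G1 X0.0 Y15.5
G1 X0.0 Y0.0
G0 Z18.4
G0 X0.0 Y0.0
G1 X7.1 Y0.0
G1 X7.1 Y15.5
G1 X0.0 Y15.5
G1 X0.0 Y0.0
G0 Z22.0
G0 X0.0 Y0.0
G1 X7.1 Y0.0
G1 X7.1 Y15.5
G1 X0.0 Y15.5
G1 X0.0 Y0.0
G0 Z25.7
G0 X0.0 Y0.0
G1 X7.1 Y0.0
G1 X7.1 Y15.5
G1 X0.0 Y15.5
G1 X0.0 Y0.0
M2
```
solid part
  facet normal 0.0000 0.0000 -1.0000
    outer loop
      vertex 7.1 15.5 0.0
      vertex 7.1 0.0 0.0
      vertex 0.0 0.0 0.0
    endloop
  endfacet
  facet normal 0.0000 0.0000 -1.0000
    outer loop
      vertex 0.0 15.5 0.0
      vertex 7.1 15.5 0.0
      vertex 0.0 0.0 0.0
    endloop
  endfacet
  facet normal 0.0000 0.0000 1.0000
    outer loop
      vertex 0.0 0.0 25.7
      vertex 7.1 0.0 25.7
      vertex 7.1 15.5 25.7
    endloop
  endfacet
  facet normal 0.0000 0.0000 1.0000
    outer loop
      vertex 0.0 0.0 25.7
      vertex 7.1 15.5 25.7
      vertex 0.0 15.5 25.7
    endloop
  endfacet
  facet normal 0.0000 -1.0000 0.0000
    outer loop
      vertex 0.0 0.0 0.0
      vertex 7.1 0.0 0.0
      vertex 7.1 0.0 25.7
    endloop
  endfacet
  facet normal 0.0000 -1.0000 0.0000
    outer loop
      vertex 0.0 0.0 0.0
      vertex 7.1 0.0 25.7
      vertex 0.0 0.0 25.7
    endloop
  endfacet
  facet normal 0.0000 1.0000 0.0000
    outer loop
      vertex 7.1 15.5 25.7
      vertex 7.1 15.5 0.0
      vertex 0.0 15.5 0.0
    endloop
  endfacet
  facet normal 0.0000 1.0000 0.0000
    outer loop
      vertex 0.0 15.5 25.7
      vertex 7.1 15.5 25.7
      vertex 0.0 15.5 0.0
    endloop
  endfacet
  facet normal -1.0000 0.0000 0.0000
    outer loop
      vertex 0.0 15.5 25.7
      vertex 0.0 15.5 0.0
      vertex 0.0 0.0 0.0
    endloop
  endfacet
  facet normal -1.0000 0.0000 0.0000
    outer loop
      vertex 0.0 0.0 25.7
      vertex 0.0 15.5 25.7
      vertex 0.0 0.0 0.0
    endloop
  endfacet
  facet normal 1.0000 0.0000 0.0000
    outer loop
      vertex 7.1 0.0 0.0
      vertex 7.1 15.5 0.0
      vertex 7.1 15.5 25.7
    endloop
  endfacet
  facet normal 1.0000 0.0000 0.0000
    outer loop
      vertex 7.1 0.0 0.0
      vertex 7.1 15.5 25.7
      vertex 7.1 0.0 25.7
    endloop
  endfacet
endsolid part

The G0 Z moves step by Δz≈3.7 mm. Every layer's G1 loop is the same polygon, so the solid is a straight extrusion of it from z=0 to z≈25.7. Closing with flat bottom and top caps and triangulating gives 12 facets — a rectangular box, roughly 7.1 × 15.5 mm footprint and 25.7 mm tall.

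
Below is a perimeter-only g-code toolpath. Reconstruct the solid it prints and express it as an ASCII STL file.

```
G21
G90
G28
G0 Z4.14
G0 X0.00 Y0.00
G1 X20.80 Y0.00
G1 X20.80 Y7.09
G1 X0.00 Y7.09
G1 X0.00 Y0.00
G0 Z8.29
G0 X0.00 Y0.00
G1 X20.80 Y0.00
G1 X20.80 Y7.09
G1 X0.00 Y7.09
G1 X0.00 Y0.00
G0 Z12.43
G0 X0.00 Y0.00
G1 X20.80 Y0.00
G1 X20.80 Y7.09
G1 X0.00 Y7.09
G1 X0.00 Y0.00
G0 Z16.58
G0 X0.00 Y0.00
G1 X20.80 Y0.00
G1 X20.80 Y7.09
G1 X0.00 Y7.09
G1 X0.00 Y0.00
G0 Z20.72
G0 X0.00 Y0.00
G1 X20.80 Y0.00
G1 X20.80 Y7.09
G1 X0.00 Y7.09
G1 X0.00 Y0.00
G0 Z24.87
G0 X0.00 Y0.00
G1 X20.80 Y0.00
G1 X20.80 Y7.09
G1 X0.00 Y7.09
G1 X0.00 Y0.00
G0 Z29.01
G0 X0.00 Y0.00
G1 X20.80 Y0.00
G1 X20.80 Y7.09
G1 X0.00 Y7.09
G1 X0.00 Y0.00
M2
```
solid part
  facet normal 0.0000 0.0000 -1.0000
    outer loop
      vertex 20.80 7.09 0.00
      vertex 20.80 0.00 0.00
      vertex 0.00 0.00 0.00
    endloop
  endfacet
  facet normal 0.0000 0.0000 -1.0000
    outer loop
      vertex 0.00 7.09 0.00
      vertex 20.80 7.09 0.00
      vertex 0.00 0.00 0.00
    endloop
  endfacet
  facet normal 0.0000 0.0000 1.0000
    outer loop
      vertex 0.00 0.00 29.01
      vertex 20.80 0.00 29.01
      vertex 20.80 7.09 29.01
    endloop
  endfacet
  facet normal 0.0000 0.0000 1.0000
    outer loop
      vertex 0.00 0.00 29.01
      vertex 20.80 7.09 29.01
      vertex 0.00 7.09 29.01
    endloop
  endfacet
  facet normal 0.0000 -1.0000 0.0000
    outer loop
      vertex 0.00 0.00 0.00
      vertex 20.80 0.00 0.00
      vertex 20.80 0.00 29.01
    endloop
  endfacet
  facet normal 0.0000 -1.0000 0.0000
    outer loop
      vertex 0.00 0.00 0.00
      vertex 20.80 0.00 29.01
      vertex 0.00 0.00 29.01
    endloop
  endfacet
  facet normal 0.0000 1.0000 0.0000
    outer loop
      vertex 20.80 7.09 29.01
      vertex 20.80 7.09 0.00
      vertex 0.00 7.09 0.00
    endloop
  endfacet
  facet normal 0.0000 1.0000 0.0000
    outer loop
      vertex 0.00 7.09 29.01
      vertex 20.80 7.09 29.01
      vertex 0.00 7.09 0.00
    endloop
  endfacet
  facet normal -1.0000 0.0000 0.0000
    outer loop
      vertex 0.00 7.09 29.01
      vertex 0.00 7.09 0.00
      vertex 0.00 0.00 0.00
    endloop
  endfacet
  facet normal -1.0000 0.0000 0.0000
    outer loop
      vertex 0.00 0.00 29.01
      vertex 0.00 7.09 29.01
      vertex 0.00 0.00 0.00
    endloop
  endfacet
  facet normal 1.0000 0.0000 0.0000
    outer loop
      vertex 20.80 0.00 0.00
      vertex 20.80 7.09 0.00
      vertex 20.80 7.09 29.01
    endloop
  endfacet
  facet normal 1.0000 0.0000 0.0000
    outer loop
      vertex 20.80 0.00 0.00
      vertex 20.80 7.09 29.01
      vertex 20.80 0.00 29.01
    endloop
  endfacet
endsolid part

The G0 Z moves step by Δz≈4.14 mm. Every layer's G1 loop is the same polygon, so the solid is a straight extrusion of it from z=0 to z≈29. Closing with flat bottom and top caps and triangulating gives 12 facets — a rectangular box, roughly 20.8 × 7.09 mm footprint and 29 mm tall.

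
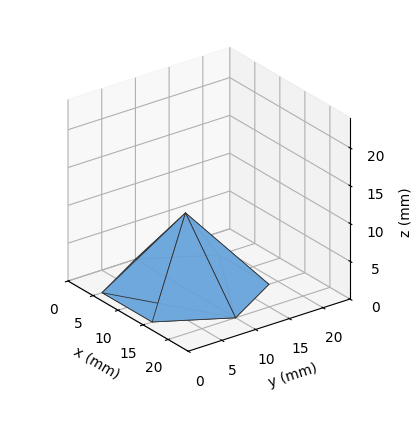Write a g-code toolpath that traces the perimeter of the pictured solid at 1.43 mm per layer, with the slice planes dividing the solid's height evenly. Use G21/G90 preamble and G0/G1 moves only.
Reading the render: the shape is a regular 6-sided pyramid, base circumscribed radius ≈ 10 mm, apex at z ≈ 10 mm (dimensions read to the nearest mm from the axis ticks). For the g-code, the solid's height is divided into equal slices at the stated Δz and each level perimeter traced with G1 moves after a G0 lift.

; perimeter-only toolpath
G21 ; units = mm
G90 ; absolute positioning
G28 ; home
; layer 1
G0 Z1.43
G0 X18.57 Y10.00
G1 X14.29 Y17.42
G1 X5.71 Y17.42
G1 X1.43 Y10.00
G1 X5.71 Y2.58
G1 X14.29 Y2.58
G1 X18.57 Y10.00
; layer 2
G0 Z2.86
G0 X17.14 Y10.00
G1 X13.57 Y16.19
G1 X6.43 Y16.19
G1 X2.86 Y10.00
G1 X6.43 Y3.81
G1 X13.57 Y3.81
G1 X17.14 Y10.00
; layer 3
G0 Z4.29
G0 X15.71 Y10.00
G1 X12.86 Y14.95
G1 X7.14 Y14.95
G1 X4.29 Y10.00
G1 X7.14 Y5.05
G1 X12.86 Y5.05
G1 X15.71 Y10.00
; layer 4
G0 Z5.71
G0 X14.29 Y10.00
G1 X12.14 Y13.71
G1 X7.86 Y13.71
G1 X5.71 Y10.00
G1 X7.86 Y6.29
G1 X12.14 Y6.29
G1 X14.29 Y10.00
; layer 5
G0 Z7.14
G0 X12.86 Y10.00
G1 X11.43 Y12.47
G1 X8.57 Y12.47
G1 X7.14 Y10.00
G1 X8.57 Y7.53
G1 X11.43 Y7.53
G1 X12.86 Y10.00
; layer 6
G0 Z8.57
G0 X11.43 Y10.00
G1 X10.71 Y11.24
G1 X9.29 Y11.24
G1 X8.57 Y10.00
G1 X9.29 Y8.76
G1 X10.71 Y8.76
G1 X11.43 Y10.00
M2 ; end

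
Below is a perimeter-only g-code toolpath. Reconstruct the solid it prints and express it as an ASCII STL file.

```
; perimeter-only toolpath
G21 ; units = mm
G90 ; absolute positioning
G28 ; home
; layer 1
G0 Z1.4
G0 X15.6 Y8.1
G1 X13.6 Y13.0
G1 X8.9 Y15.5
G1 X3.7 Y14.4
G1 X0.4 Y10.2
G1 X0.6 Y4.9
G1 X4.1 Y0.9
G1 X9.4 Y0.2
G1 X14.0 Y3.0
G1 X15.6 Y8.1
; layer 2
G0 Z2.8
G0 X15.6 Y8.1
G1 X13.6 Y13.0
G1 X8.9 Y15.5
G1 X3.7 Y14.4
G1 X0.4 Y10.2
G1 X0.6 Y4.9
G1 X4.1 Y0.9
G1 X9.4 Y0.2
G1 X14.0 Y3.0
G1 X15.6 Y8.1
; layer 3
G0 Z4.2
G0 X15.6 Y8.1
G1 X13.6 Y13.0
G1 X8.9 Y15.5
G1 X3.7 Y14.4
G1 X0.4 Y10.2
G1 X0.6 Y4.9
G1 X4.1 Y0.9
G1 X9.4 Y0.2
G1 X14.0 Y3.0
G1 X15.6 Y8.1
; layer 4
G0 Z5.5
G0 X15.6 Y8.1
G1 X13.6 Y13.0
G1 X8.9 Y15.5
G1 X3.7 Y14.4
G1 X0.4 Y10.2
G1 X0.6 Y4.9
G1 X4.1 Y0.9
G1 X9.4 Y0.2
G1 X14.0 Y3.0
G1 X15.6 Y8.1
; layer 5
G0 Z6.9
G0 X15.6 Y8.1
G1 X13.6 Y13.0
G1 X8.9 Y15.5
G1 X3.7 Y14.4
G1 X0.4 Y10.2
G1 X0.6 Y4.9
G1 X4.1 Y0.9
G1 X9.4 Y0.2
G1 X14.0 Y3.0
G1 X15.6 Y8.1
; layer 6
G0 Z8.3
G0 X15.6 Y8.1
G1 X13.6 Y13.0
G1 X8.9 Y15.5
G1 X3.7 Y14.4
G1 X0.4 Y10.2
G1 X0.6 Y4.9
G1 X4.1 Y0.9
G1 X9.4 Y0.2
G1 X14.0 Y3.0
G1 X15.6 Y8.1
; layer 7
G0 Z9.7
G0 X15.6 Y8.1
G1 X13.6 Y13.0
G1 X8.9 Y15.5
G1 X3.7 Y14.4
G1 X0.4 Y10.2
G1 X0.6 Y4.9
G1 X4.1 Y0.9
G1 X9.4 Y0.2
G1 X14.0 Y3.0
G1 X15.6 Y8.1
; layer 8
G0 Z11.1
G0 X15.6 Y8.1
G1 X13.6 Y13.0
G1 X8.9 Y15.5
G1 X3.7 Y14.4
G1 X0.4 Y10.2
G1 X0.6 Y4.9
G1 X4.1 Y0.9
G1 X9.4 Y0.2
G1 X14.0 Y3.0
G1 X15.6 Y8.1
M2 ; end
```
solid part
  facet normal 0.0000 0.0000 -1.0000
    outer loop
      vertex 8.9 15.5 0.0
      vertex 13.6 13.0 0.0
      vertex 15.6 8.1 0.0
    endloop
  endfacet
  facet normal 0.0000 0.0000 -1.0000
    outer loop
      vertex 3.7 14.4 0.0
      vertex 8.9 15.5 0.0
      vertex 15.6 8.1 0.0
    endloop
  endfacet
  facet normal 0.0000 0.0000 -1.0000
    outer loop
      vertex 0.4 10.2 0.0
      vertex 3.7 14.4 0.0
      vertex 15.6 8.1 0.0
    endloop
  endfacet
  facet normal 0.0000 0.0000 -1.0000
    outer loop
      vertex 0.6 4.9 0.0
      vertex 0.4 10.2 0.0
      vertex 15.6 8.1 0.0
    endloop
  endfacet
  facet normal 0.0000 0.0000 -1.0000
    outer loop
      vertex 4.1 0.9 0.0
      vertex 0.6 4.9 0.0
      vertex 15.6 8.1 0.0
    endloop
  endfacet
  facet normal 0.0000 0.0000 -1.0000
    outer loop
      vertex 9.4 0.2 0.0
      vertex 4.1 0.9 0.0
      vertex 15.6 8.1 0.0
    endloop
  endfacet
  facet normal 0.0000 0.0000 -1.0000
    outer loop
      vertex 14.0 3.0 0.0
      vertex 9.4 0.2 0.0
      vertex 15.6 8.1 0.0
    endloop
  endfacet
  facet normal 0.0000 0.0000 1.0000
    outer loop
      vertex 15.6 8.1 11.1
      vertex 13.6 13.0 11.1
      vertex 8.9 15.5 11.1
    endloop
  endfacet
  facet normal 0.0000 0.0000 1.0000
    outer loop
      vertex 15.6 8.1 11.1
      vertex 8.9 15.5 11.1
      vertex 3.7 14.4 11.1
    endloop
  endfacet
  facet normal 0.0000 0.0000 1.0000
    outer loop
      vertex 15.6 8.1 11.1
      vertex 3.7 14.4 11.1
      vertex 0.4 10.2 11.1
    endloop
  endfacet
  facet normal 0.0000 0.0000 1.0000
    outer loop
      vertex 15.6 8.1 11.1
      vertex 0.4 10.2 11.1
      vertex 0.6 4.9 11.1
    endloop
  endfacet
  facet normal 0.0000 0.0000 1.0000
    outer loop
      vertex 15.6 8.1 11.1
      vertex 0.6 4.9 11.1
      vertex 4.1 0.9 11.1
    endloop
  endfacet
  facet normal 0.0000 0.0000 1.0000
    outer loop
      vertex 15.6 8.1 11.1
      vertex 4.1 0.9 11.1
      vertex 9.4 0.2 11.1
    endloop
  endfacet
  facet normal 0.0000 0.0000 1.0000
    outer loop
      vertex 15.6 8.1 11.1
      vertex 9.4 0.2 11.1
      vertex 14.0 3.0 11.1
    endloop
  endfacet
  facet normal 0.9258 0.3779 0.0000
    outer loop
      vertex 15.6 8.1 0.0
      vertex 13.6 13.0 0.0
      vertex 13.6 13.0 11.1
    endloop
  endfacet
  facet normal 0.9258 0.3779 0.0000
    outer loop
      vertex 15.6 8.1 0.0
      vertex 13.6 13.0 11.1
      vertex 15.6 8.1 11.1
    endloop
  endfacet
  facet normal 0.4696 0.8829 0.0000
    outer loop
      vertex 13.6 13.0 0.0
      vertex 8.9 15.5 0.0
      vertex 8.9 15.5 11.1
    endloop
  endfacet
  facet normal 0.4696 0.8829 0.0000
    outer loop
      vertex 13.6 13.0 0.0
      vertex 8.9 15.5 11.1
      vertex 13.6 13.0 11.1
    endloop
  endfacet
  facet normal -0.2070 0.9783 0.0000
    outer loop
      vertex 8.9 15.5 0.0
      vertex 3.7 14.4 0.0
      vertex 3.7 14.4 11.1
    endloop
  endfacet
  facet normal -0.2070 0.9783 0.0000
    outer loop
      vertex 8.9 15.5 0.0
      vertex 3.7 14.4 11.1
      vertex 8.9 15.5 11.1
    endloop
  endfacet
  facet normal -0.7863 0.6178 0.0000
    outer loop
      vertex 3.7 14.4 0.0
      vertex 0.4 10.2 0.0
      vertex 0.4 10.2 11.1
    endloop
  endfacet
  facet normal -0.7863 0.6178 0.0000
    outer loop
      vertex 3.7 14.4 0.0
      vertex 0.4 10.2 11.1
      vertex 3.7 14.4 11.1
    endloop
  endfacet
  facet normal -0.9993 -0.0377 0.0000
    outer loop
      vertex 0.4 10.2 0.0
      vertex 0.6 4.9 0.0
      vertex 0.6 4.9 11.1
    endloop
  endfacet
  facet normal -0.9993 -0.0377 0.0000
    outer loop
      vertex 0.4 10.2 0.0
      vertex 0.6 4.9 11.1
      vertex 0.4 10.2 11.1
    endloop
  endfacet
  facet normal -0.7526 -0.6585 0.0000
    outer loop
      vertex 0.6 4.9 0.0
      vertex 4.1 0.9 0.0
      vertex 4.1 0.9 11.1
    endloop
  endfacet
  facet normal -0.7526 -0.6585 0.0000
    outer loop
      vertex 0.6 4.9 0.0
      vertex 4.1 0.9 11.1
      vertex 0.6 4.9 11.1
    endloop
  endfacet
  facet normal -0.1309 -0.9914 0.0000
    outer loop
      vertex 4.1 0.9 0.0
      vertex 9.4 0.2 0.0
      vertex 9.4 0.2 11.1
    endloop
  endfacet
  facet normal -0.1309 -0.9914 0.0000
    outer loop
      vertex 4.1 0.9 0.0
      vertex 9.4 0.2 11.1
      vertex 4.1 0.9 11.1
    endloop
  endfacet
  facet normal 0.5199 -0.8542 0.0000
    outer loop
      vertex 9.4 0.2 0.0
      vertex 14.0 3.0 0.0
      vertex 14.0 3.0 11.1
    endloop
  endfacet
  facet normal 0.5199 -0.8542 0.0000
    outer loop
      vertex 9.4 0.2 0.0
      vertex 14.0 3.0 11.1
      vertex 9.4 0.2 11.1
    endloop
  endfacet
  facet normal 0.9541 -0.2993 0.0000
    outer loop
      vertex 14.0 3.0 0.0
      vertex 15.6 8.1 0.0
      vertex 15.6 8.1 11.1
    endloop
  endfacet
  facet normal 0.9541 -0.2993 0.0000
    outer loop
      vertex 14.0 3.0 0.0
      vertex 15.6 8.1 11.1
      vertex 14.0 3.0 11.1
    endloop
  endfacet
endsolid part

The G0 Z moves step by Δz≈1.4 mm. Every layer's G1 loop is the same polygon, so the solid is a straight extrusion of it from z=0 to z≈11.1. Closing with flat bottom and top caps and triangulating gives 32 facets — a regular 9-sided prism (a cylinder approximated with 9 flat sides), circumscribed radius ≈ 7.8 mm, height ≈ 11.1 mm.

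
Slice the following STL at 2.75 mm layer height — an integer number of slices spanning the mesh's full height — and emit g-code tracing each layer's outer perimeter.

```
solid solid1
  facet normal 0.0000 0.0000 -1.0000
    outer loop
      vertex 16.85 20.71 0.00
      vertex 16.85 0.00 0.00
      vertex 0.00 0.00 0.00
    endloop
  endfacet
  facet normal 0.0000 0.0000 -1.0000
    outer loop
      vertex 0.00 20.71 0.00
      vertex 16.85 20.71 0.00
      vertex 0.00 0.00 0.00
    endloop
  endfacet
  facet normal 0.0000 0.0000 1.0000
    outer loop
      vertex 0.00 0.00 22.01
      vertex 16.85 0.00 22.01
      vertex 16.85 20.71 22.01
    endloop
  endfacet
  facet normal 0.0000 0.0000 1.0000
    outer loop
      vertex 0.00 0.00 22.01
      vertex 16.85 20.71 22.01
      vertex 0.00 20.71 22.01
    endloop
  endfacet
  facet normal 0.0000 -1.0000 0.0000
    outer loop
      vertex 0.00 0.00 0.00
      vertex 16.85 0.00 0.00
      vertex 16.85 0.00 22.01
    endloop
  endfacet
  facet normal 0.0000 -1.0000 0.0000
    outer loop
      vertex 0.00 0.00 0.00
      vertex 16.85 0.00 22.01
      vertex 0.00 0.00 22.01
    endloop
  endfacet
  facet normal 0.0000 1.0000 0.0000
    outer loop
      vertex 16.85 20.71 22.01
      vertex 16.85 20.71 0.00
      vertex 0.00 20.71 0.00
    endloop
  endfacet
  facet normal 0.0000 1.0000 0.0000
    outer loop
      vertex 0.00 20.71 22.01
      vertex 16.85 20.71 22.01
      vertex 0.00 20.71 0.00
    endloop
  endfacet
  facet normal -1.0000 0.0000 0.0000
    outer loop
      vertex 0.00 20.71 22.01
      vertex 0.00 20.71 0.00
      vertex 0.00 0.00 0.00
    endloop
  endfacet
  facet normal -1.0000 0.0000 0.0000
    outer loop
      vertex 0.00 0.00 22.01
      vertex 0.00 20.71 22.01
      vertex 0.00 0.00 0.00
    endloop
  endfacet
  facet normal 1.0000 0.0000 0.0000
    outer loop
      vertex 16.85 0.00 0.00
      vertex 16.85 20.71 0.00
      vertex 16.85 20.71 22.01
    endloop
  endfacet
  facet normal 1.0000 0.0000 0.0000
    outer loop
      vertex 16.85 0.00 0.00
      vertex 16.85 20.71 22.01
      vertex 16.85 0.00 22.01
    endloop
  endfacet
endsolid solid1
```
; perimeter-only toolpath
G21 ; units = mm
G90 ; absolute positioning
G28 ; home
; layer 1
G0 Z2.75
G0 X0.00 Y0.00
G1 X16.85 Y0.00
G1 X16.85 Y20.71
G1 X0.00 Y20.71
G1 X0.00 Y0.00
; layer 2
G0 Z5.50
G0 X0.00 Y0.00
G1 X16.85 Y0.00
G1 X16.85 Y20.71
G1 X0.00 Y20.71
G1 X0.00 Y0.00
; layer 3
G0 Z8.25
G0 X0.00 Y0.00
G1 X16.85 Y0.00
G1 X16.85 Y20.71
G1 X0.00 Y20.71
G1 X0.00 Y0.00
; layer 4
G0 Z11.01
G0 X0.00 Y0.00
G1 X16.85 Y0.00
G1 X16.85 Y20.71
G1 X0.00 Y20.71
G1 X0.00 Y0.00
; layer 5
G0 Z13.76
G0 X0.00 Y0.00
G1 X16.85 Y0.00
G1 X16.85 Y20.71
G1 X0.00 Y20.71
G1 X0.00 Y0.00
; layer 6
G0 Z16.51
G0 X0.00 Y0.00
G1 X16.85 Y0.00
G1 X16.85 Y20.71
G1 X0.00 Y20.71
G1 X0.00 Y0.00
; layer 7
G0 Z19.26
G0 X0.00 Y0.00
G1 X16.85 Y0.00
G1 X16.85 Y20.71
G1 X0.00 Y20.71
G1 X0.00 Y0.00
; layer 8
G0 Z22.01
G0 X0.00 Y0.00
G1 X16.85 Y0.00
G1 X16.85 Y20.71
G1 X0.00 Y20.71
G1 X0.00 Y0.00
M2 ; end

The solid is a rectangular box, roughly 16.9 × 20.7 mm footprint and 22 mm tall. Slicing at Δz = 2.75 mm — 8 equal slices spanning the solid's height, so layer i sits at z = i·h/8 — gives 8 non-empty perimeters. Each is a 4-segment closed polygon; G0 lifts to the layer z and rapids to the start vertex, then G1 traces the edges.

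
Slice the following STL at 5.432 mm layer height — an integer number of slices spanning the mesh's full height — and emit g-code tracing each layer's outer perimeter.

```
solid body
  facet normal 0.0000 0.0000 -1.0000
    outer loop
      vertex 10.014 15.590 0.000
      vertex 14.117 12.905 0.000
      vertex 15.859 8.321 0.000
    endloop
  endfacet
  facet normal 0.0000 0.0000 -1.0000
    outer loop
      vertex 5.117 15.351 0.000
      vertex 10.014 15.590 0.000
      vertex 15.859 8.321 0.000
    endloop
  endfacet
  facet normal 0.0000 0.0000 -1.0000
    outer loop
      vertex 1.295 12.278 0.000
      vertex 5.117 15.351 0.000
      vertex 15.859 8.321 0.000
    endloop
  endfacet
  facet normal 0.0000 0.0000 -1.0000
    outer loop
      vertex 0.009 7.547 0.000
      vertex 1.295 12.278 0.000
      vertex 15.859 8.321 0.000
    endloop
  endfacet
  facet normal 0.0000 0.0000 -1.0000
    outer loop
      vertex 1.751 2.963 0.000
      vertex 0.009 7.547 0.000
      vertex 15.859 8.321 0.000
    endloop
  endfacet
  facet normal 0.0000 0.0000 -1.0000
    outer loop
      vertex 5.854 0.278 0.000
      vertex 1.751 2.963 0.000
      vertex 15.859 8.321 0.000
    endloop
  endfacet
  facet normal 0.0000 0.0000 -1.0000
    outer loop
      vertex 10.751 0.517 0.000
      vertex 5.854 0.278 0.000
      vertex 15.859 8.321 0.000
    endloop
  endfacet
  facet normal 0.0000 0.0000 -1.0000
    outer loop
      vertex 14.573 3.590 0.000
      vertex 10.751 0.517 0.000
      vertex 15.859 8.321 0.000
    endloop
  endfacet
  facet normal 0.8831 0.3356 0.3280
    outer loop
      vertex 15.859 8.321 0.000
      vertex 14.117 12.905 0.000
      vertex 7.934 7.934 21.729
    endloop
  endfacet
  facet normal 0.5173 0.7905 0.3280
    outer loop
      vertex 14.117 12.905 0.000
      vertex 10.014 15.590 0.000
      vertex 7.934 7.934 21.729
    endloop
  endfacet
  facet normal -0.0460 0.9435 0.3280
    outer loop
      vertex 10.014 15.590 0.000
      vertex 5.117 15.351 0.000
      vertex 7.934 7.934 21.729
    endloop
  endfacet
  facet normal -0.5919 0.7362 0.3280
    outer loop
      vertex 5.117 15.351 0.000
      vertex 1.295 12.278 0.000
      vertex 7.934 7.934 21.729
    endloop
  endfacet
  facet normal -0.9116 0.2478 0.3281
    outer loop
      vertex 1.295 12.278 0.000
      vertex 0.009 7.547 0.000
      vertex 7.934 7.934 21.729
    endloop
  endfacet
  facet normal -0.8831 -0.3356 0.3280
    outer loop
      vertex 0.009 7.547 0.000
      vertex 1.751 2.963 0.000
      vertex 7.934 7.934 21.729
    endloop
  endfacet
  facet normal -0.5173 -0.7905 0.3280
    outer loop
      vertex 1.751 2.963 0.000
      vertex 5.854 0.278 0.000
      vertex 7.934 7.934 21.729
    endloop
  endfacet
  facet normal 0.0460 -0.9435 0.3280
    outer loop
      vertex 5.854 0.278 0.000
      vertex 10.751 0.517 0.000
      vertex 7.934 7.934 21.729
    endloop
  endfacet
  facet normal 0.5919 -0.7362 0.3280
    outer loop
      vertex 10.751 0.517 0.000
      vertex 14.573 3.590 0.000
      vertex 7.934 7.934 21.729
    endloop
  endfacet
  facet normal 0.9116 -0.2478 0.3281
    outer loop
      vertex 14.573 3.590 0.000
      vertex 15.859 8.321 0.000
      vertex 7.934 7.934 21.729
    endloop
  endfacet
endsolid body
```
; perimeter-only toolpath
G21 ; units = mm
G90 ; absolute positioning
G28 ; home
; layer 1
G0 Z5.432
G0 X13.878 Y8.224
G1 X12.571 Y11.662
G1 X9.494 Y13.676
G1 X5.821 Y13.497
G1 X2.955 Y11.192
G1 X1.990 Y7.644
G1 X3.297 Y4.206
G1 X6.374 Y2.192
G1 X10.047 Y2.371
G1 X12.913 Y4.676
G1 X13.878 Y8.224
; layer 2
G0 Z10.864
G0 X11.896 Y8.127
G1 X11.026 Y10.419
G1 X8.974 Y11.762
G1 X6.526 Y11.643
G1 X4.614 Y10.106
G1 X3.972 Y7.740
G1 X4.843 Y5.449
G1 X6.894 Y4.106
G1 X9.342 Y4.226
G1 X11.254 Y5.762
G1 X11.896 Y8.127
; layer 3
G0 Z16.297
G0 X9.915 Y8.031
G1 X9.480 Y9.177
G1 X8.454 Y9.848
G1 X7.230 Y9.788
G1 X6.274 Y9.020
G1 X5.953 Y7.837
G1 X6.388 Y6.691
G1 X7.414 Y6.020
G1 X8.638 Y6.080
G1 X9.594 Y6.848
G1 X9.915 Y8.031
M2 ; end

The solid is a regular 10-sided pyramid, base circumscribed radius ≈ 7.93 mm, apex at z ≈ 21.7 mm. Slicing at Δz = 5.432 mm — 4 equal slices spanning the solid's height, so layer i sits at z = i·h/4 — gives 3 non-empty perimeters. Each is a 10-segment closed polygon; G0 lifts to the layer z and rapids to the start vertex, then G1 traces the edges. The cross-section shrinks linearly with z (the slice at the apex is degenerate and omitted).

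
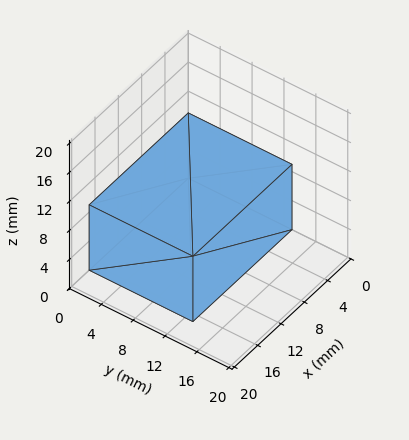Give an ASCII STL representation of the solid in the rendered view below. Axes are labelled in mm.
Reading the render: the shape is a rectangular box, roughly 17 × 13 mm footprint and 9 mm tall (dimensions read to the nearest mm from the axis ticks). For the STL, each face is triangulated and given an outward normal.

solid part
  facet normal 0.0000 0.0000 -1.0000
    outer loop
      vertex 17.00 13.00 0.00
      vertex 17.00 0.00 0.00
      vertex 0.00 0.00 0.00
    endloop
  endfacet
  facet normal 0.0000 0.0000 -1.0000
    outer loop
      vertex 0.00 13.00 0.00
      vertex 17.00 13.00 0.00
      vertex 0.00 0.00 0.00
    endloop
  endfacet
  facet normal 0.0000 0.0000 1.0000
    outer loop
      vertex 0.00 0.00 9.00
      vertex 17.00 0.00 9.00
      vertex 17.00 13.00 9.00
    endloop
  endfacet
  facet normal 0.0000 0.0000 1.0000
    outer loop
      vertex 0.00 0.00 9.00
      vertex 17.00 13.00 9.00
      vertex 0.00 13.00 9.00
    endloop
  endfacet
  facet normal 0.0000 -1.0000 0.0000
    outer loop
      vertex 0.00 0.00 0.00
      vertex 17.00 0.00 0.00
      vertex 17.00 0.00 9.00
    endloop
  endfacet
  facet normal 0.0000 -1.0000 0.0000
    outer loop
      vertex 0.00 0.00 0.00
      vertex 17.00 0.00 9.00
      vertex 0.00 0.00 9.00
    endloop
  endfacet
  facet normal 0.0000 1.0000 0.0000
    outer loop
      vertex 17.00 13.00 9.00
      vertex 17.00 13.00 0.00
      vertex 0.00 13.00 0.00
    endloop
  endfacet
  facet normal 0.0000 1.0000 0.0000
    outer loop
      vertex 0.00 13.00 9.00
      vertex 17.00 13.00 9.00
      vertex 0.00 13.00 0.00
    endloop
  endfacet
  facet normal -1.0000 0.0000 0.0000
    outer loop
      vertex 0.00 13.00 9.00
      vertex 0.00 13.00 0.00
      vertex 0.00 0.00 0.00
    endloop
  endfacet
  facet normal -1.0000 0.0000 0.0000
    outer loop
      vertex 0.00 0.00 9.00
      vertex 0.00 13.00 9.00
      vertex 0.00 0.00 0.00
    endloop
  endfacet
  facet normal 1.0000 0.0000 0.0000
    outer loop
      vertex 17.00 0.00 0.00
      vertex 17.00 13.00 0.00
      vertex 17.00 13.00 9.00
    endloop
  endfacet
  facet normal 1.0000 0.0000 0.0000
    outer loop
      vertex 17.00 0.00 0.00
      vertex 17.00 13.00 9.00
      vertex 17.00 0.00 9.00
    endloop
  endfacet
endsolid part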